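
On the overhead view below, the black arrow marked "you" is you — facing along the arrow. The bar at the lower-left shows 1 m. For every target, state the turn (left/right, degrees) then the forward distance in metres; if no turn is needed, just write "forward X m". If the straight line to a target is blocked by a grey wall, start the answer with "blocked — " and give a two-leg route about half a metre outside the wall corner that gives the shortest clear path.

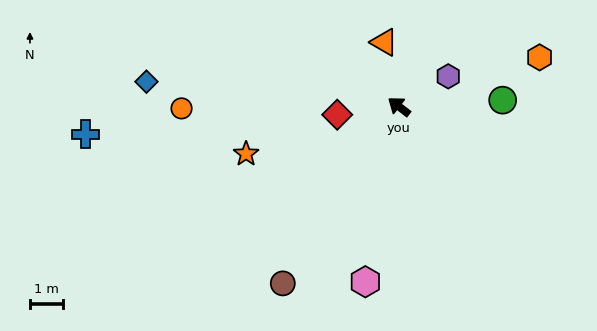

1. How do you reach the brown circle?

turn left 94°, forward 6.5 m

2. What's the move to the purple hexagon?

turn right 111°, forward 1.8 m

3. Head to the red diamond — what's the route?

turn left 45°, forward 1.9 m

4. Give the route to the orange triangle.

turn right 39°, forward 2.0 m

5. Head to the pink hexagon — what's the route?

turn left 117°, forward 5.4 m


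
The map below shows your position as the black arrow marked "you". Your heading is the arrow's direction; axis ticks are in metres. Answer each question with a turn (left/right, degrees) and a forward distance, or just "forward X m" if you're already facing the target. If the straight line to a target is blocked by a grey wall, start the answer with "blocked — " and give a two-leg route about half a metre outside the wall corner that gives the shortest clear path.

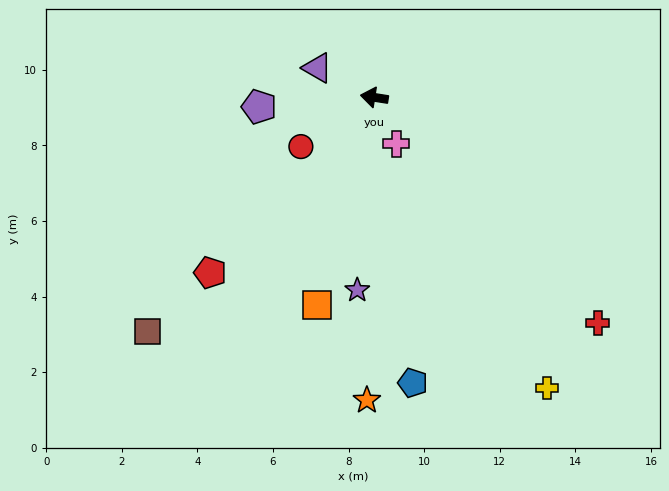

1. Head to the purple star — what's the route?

turn left 94°, forward 5.1 m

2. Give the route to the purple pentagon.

turn left 14°, forward 3.1 m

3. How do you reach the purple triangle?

turn right 18°, forward 1.7 m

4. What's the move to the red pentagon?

turn left 56°, forward 6.4 m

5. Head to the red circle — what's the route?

turn left 43°, forward 2.3 m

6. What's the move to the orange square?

turn left 84°, forward 5.7 m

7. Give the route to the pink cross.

turn left 124°, forward 1.4 m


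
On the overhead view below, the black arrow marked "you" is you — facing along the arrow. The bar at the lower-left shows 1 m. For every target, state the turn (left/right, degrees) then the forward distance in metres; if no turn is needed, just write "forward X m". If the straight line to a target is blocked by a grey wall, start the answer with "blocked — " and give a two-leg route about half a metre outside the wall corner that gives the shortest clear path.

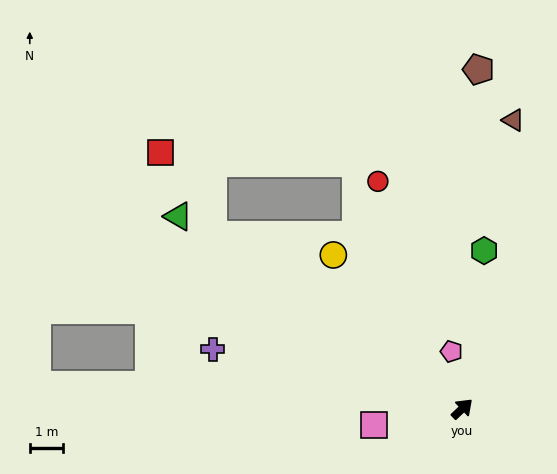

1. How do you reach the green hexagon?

turn left 39°, forward 4.8 m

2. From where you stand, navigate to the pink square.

turn left 147°, forward 2.7 m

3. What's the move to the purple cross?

turn left 123°, forward 7.7 m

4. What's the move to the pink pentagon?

turn left 57°, forward 1.7 m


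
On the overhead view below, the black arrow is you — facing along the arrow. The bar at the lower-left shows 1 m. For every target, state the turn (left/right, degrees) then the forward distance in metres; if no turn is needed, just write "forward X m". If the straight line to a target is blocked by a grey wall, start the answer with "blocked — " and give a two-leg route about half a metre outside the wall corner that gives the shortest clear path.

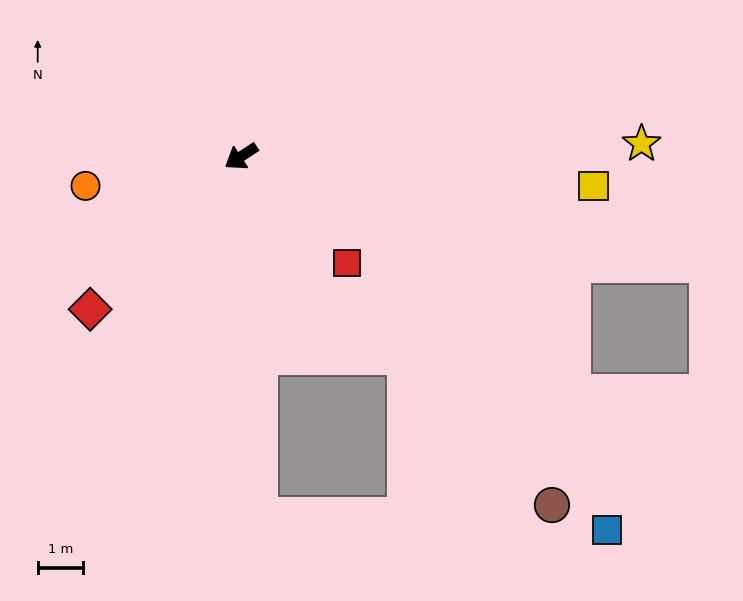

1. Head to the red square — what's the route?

turn left 102°, forward 3.3 m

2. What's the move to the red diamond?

turn left 12°, forward 4.7 m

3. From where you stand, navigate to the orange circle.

turn right 23°, forward 3.5 m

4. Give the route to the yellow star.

turn left 149°, forward 8.8 m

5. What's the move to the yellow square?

turn left 142°, forward 7.8 m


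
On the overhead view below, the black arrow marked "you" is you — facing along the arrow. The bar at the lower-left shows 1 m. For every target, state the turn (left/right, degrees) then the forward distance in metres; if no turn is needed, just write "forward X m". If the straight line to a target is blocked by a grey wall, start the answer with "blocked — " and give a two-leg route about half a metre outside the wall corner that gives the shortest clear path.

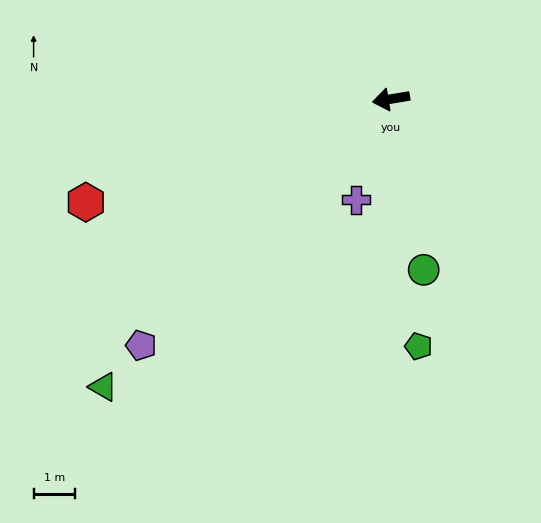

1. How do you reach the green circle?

turn left 92°, forward 4.2 m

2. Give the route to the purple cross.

turn left 61°, forward 2.6 m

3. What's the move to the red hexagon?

turn left 9°, forward 7.8 m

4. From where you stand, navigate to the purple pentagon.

turn left 35°, forward 8.5 m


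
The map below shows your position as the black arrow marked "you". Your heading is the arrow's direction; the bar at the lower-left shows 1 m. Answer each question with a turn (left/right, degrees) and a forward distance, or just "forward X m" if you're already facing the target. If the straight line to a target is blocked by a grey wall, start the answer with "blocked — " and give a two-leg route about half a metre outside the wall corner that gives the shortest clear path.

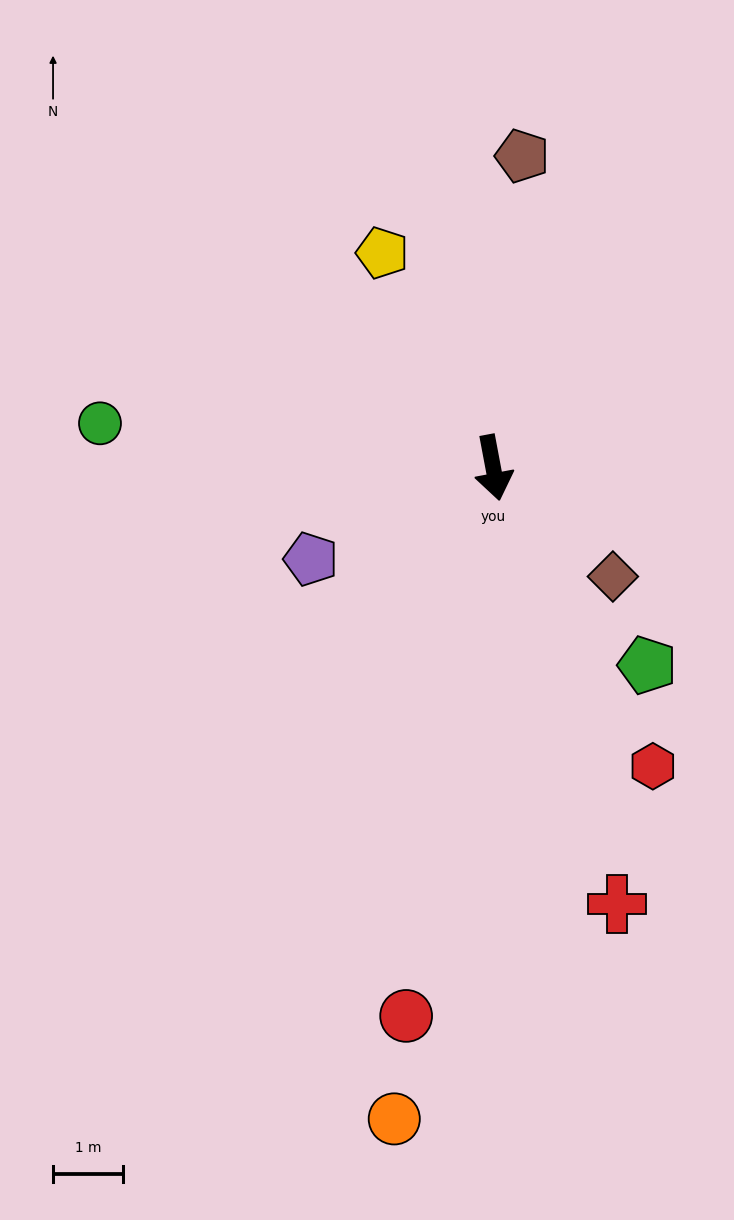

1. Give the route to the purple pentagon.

turn right 74°, forward 2.9 m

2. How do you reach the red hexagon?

turn left 17°, forward 4.8 m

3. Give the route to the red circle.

turn right 20°, forward 7.9 m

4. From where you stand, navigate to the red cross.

turn left 5°, forward 6.5 m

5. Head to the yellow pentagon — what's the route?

turn right 163°, forward 3.4 m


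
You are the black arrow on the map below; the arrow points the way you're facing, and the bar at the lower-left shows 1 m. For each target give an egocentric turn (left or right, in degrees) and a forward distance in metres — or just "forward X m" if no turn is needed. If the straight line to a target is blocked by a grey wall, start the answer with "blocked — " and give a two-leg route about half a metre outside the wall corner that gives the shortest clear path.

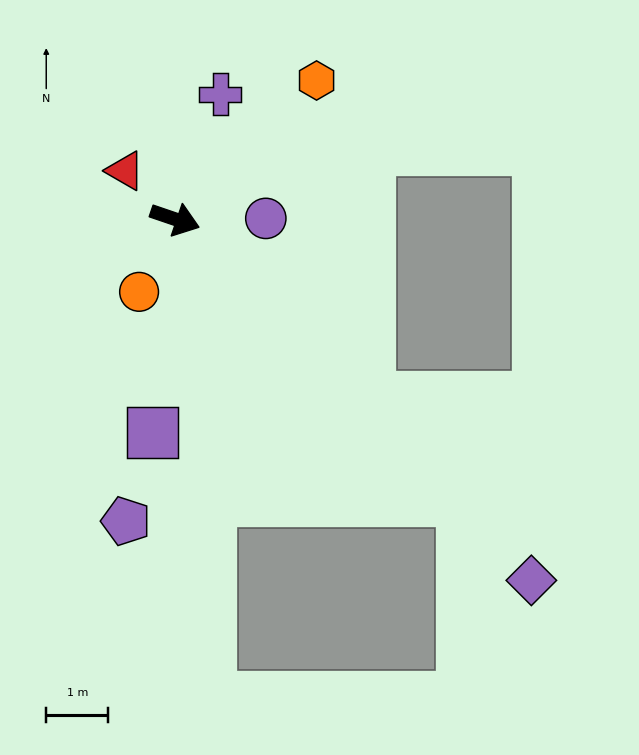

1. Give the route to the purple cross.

turn left 89°, forward 2.1 m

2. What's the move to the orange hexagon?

turn left 63°, forward 3.2 m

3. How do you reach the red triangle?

turn left 155°, forward 1.1 m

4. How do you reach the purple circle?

turn left 19°, forward 1.5 m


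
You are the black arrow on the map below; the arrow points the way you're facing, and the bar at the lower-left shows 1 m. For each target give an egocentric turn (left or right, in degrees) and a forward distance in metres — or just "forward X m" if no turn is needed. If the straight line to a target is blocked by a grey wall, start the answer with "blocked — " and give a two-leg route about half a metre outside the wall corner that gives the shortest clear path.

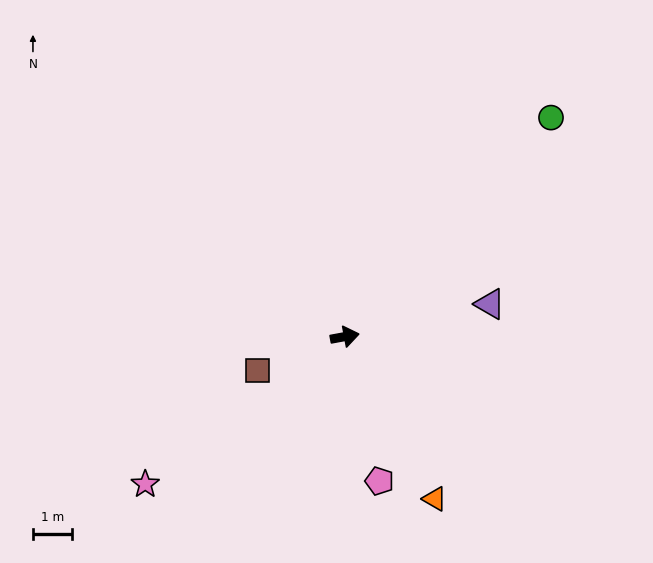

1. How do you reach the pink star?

turn right 154°, forward 6.4 m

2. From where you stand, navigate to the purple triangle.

turn left 2°, forward 3.8 m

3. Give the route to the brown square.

turn right 169°, forward 2.4 m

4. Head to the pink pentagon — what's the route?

turn right 87°, forward 3.8 m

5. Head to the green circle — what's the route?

turn left 36°, forward 7.7 m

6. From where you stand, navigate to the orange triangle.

turn right 72°, forward 4.8 m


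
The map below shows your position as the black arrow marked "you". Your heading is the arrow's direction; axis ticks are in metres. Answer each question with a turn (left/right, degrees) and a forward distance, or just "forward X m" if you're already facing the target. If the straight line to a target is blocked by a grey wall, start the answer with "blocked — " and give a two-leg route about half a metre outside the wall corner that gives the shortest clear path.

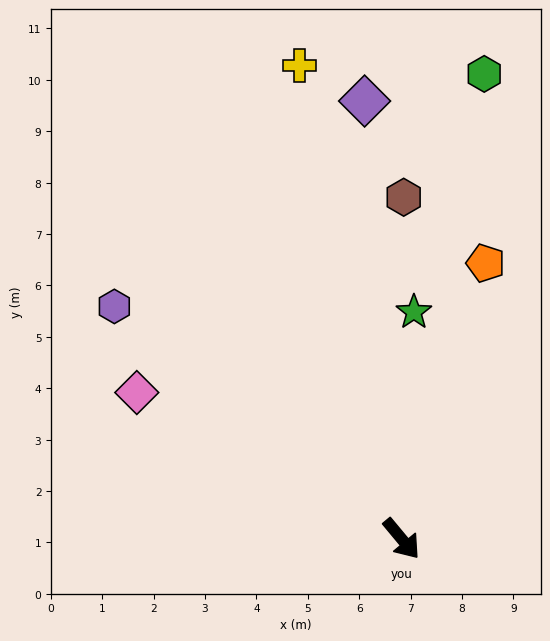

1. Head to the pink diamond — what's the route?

turn right 159°, forward 5.9 m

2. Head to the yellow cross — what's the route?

turn left 152°, forward 9.4 m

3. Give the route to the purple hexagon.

turn right 169°, forward 7.2 m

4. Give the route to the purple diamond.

turn left 145°, forward 8.5 m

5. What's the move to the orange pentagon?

turn left 123°, forward 5.6 m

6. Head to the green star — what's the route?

turn left 137°, forward 4.4 m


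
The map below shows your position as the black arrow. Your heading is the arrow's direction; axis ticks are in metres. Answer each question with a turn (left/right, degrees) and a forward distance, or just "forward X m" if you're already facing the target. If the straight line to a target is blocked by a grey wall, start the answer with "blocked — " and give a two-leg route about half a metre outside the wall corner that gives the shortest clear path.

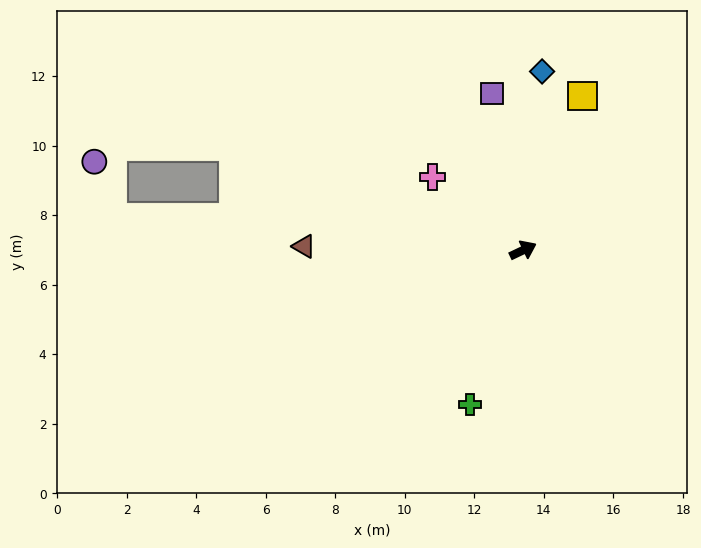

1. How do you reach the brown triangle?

turn left 154°, forward 6.3 m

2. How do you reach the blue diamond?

turn left 58°, forward 5.2 m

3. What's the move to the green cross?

turn right 134°, forward 4.7 m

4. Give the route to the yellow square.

turn left 43°, forward 4.8 m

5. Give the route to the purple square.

turn left 76°, forward 4.6 m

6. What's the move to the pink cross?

turn left 116°, forward 3.3 m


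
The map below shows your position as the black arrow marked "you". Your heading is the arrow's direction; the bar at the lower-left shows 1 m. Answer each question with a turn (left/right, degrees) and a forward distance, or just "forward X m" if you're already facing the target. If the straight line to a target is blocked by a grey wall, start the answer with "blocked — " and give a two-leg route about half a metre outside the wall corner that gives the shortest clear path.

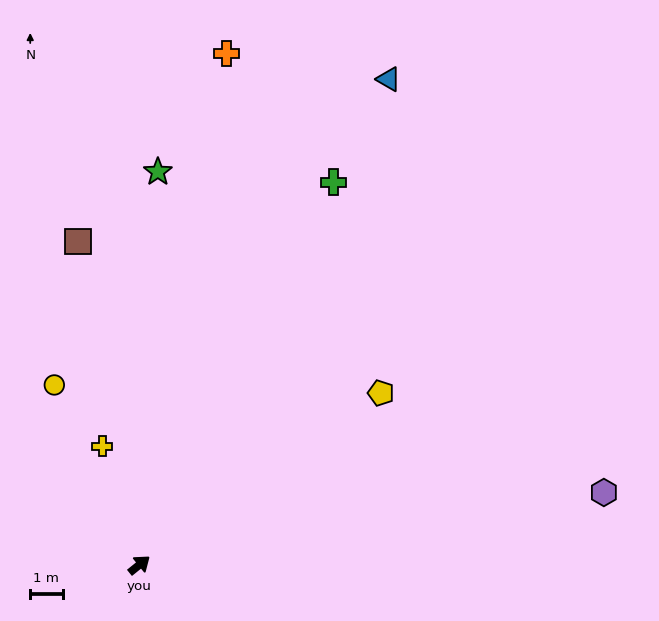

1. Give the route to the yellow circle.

turn left 76°, forward 6.1 m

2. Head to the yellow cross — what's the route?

turn left 68°, forward 3.8 m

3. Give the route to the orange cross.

turn left 41°, forward 16.0 m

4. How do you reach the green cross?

turn left 24°, forward 13.2 m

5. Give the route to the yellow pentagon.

turn right 4°, forward 9.2 m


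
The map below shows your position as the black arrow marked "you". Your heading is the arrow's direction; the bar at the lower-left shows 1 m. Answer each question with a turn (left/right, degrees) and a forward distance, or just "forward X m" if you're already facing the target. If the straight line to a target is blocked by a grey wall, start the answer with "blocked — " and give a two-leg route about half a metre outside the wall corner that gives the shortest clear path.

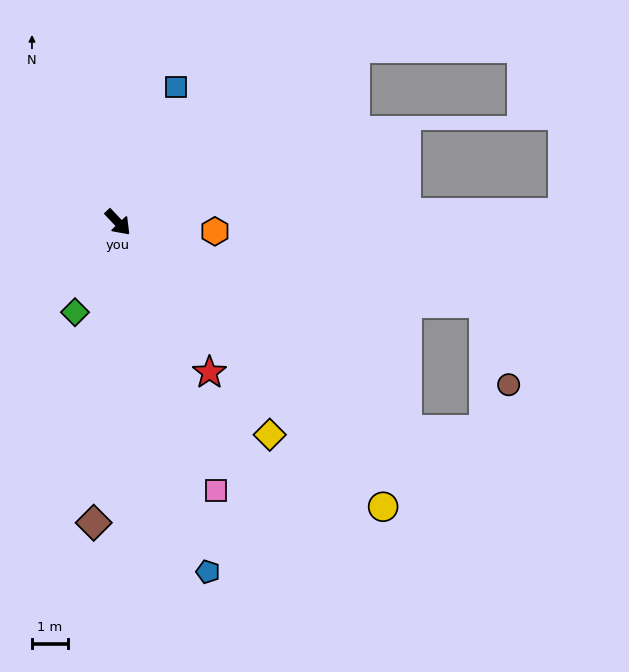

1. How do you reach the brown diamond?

turn right 48°, forward 8.4 m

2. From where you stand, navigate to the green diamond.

turn right 69°, forward 2.8 m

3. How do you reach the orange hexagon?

turn left 41°, forward 2.7 m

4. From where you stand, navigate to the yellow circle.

forward 10.8 m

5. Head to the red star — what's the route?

turn right 12°, forward 4.9 m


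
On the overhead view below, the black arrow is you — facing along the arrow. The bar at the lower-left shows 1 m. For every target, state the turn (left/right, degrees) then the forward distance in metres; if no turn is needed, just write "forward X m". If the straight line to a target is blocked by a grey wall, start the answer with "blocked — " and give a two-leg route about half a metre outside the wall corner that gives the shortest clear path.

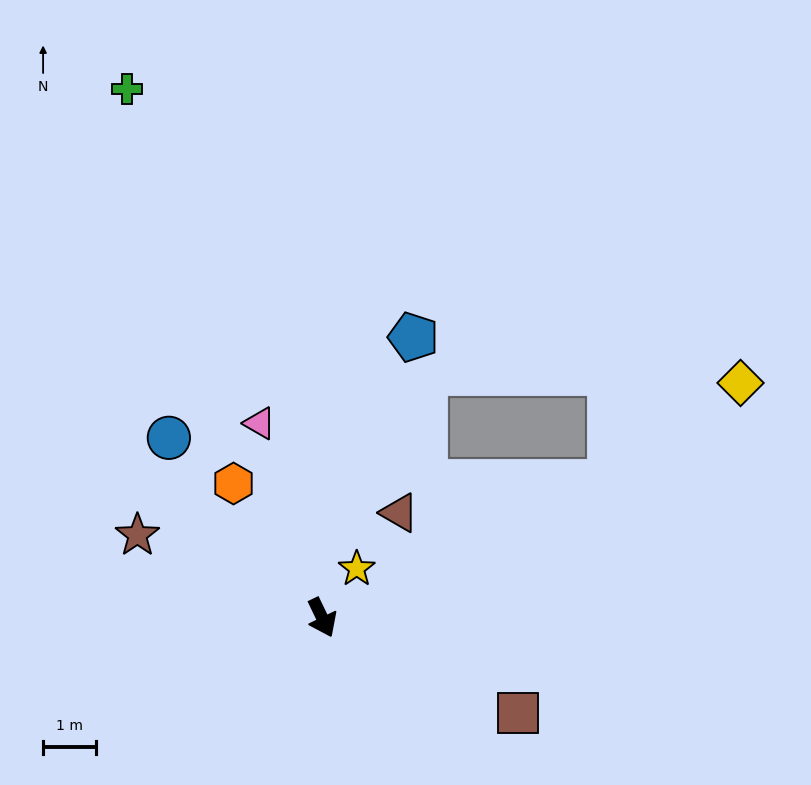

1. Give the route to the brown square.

turn left 38°, forward 4.1 m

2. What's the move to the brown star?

turn right 140°, forward 3.8 m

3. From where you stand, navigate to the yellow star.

turn left 119°, forward 1.1 m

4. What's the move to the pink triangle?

turn left 172°, forward 3.8 m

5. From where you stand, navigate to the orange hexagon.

turn right 172°, forward 3.0 m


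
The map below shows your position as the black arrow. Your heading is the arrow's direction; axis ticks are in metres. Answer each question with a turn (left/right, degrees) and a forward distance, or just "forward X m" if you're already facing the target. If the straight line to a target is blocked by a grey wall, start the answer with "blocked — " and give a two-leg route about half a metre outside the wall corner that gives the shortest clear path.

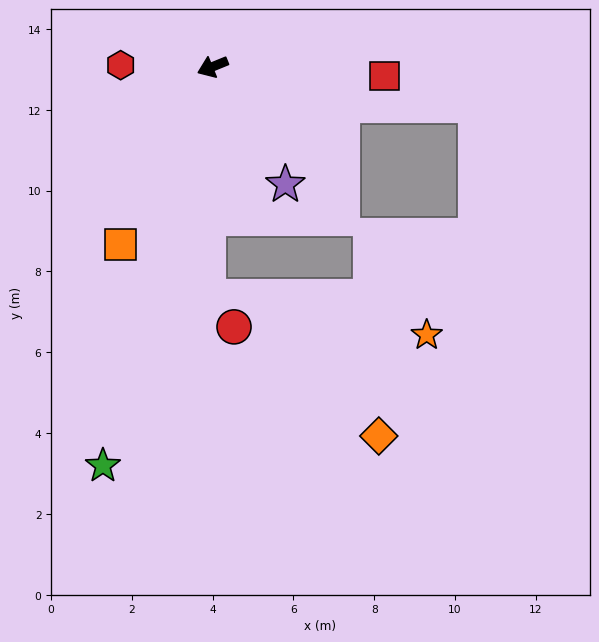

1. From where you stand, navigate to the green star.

turn left 52°, forward 10.2 m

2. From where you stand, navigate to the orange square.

turn left 40°, forward 4.9 m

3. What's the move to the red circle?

blocked — turn left 67°, forward 5.7 m, then turn left 41°, forward 1.0 m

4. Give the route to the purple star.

turn left 100°, forward 3.4 m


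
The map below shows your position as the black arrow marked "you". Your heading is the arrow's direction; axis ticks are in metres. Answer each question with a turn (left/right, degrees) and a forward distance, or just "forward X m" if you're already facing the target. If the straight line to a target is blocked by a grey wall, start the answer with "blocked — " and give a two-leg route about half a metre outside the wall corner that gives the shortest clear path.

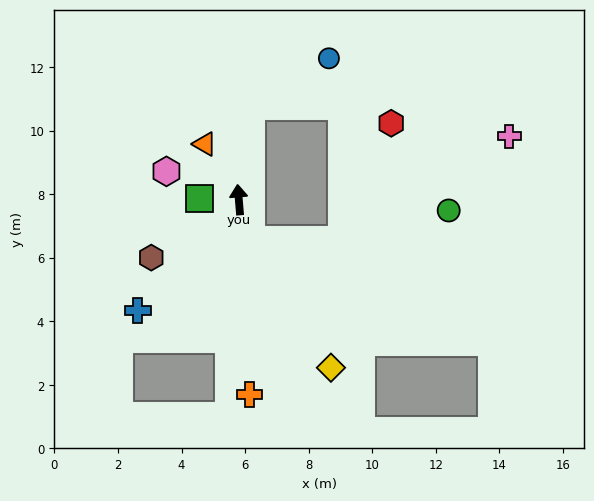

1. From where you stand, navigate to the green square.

turn left 83°, forward 1.2 m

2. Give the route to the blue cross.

turn left 133°, forward 4.7 m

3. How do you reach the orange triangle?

turn left 27°, forward 2.1 m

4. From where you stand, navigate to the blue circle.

blocked — turn right 13°, forward 2.9 m, then turn right 50°, forward 2.9 m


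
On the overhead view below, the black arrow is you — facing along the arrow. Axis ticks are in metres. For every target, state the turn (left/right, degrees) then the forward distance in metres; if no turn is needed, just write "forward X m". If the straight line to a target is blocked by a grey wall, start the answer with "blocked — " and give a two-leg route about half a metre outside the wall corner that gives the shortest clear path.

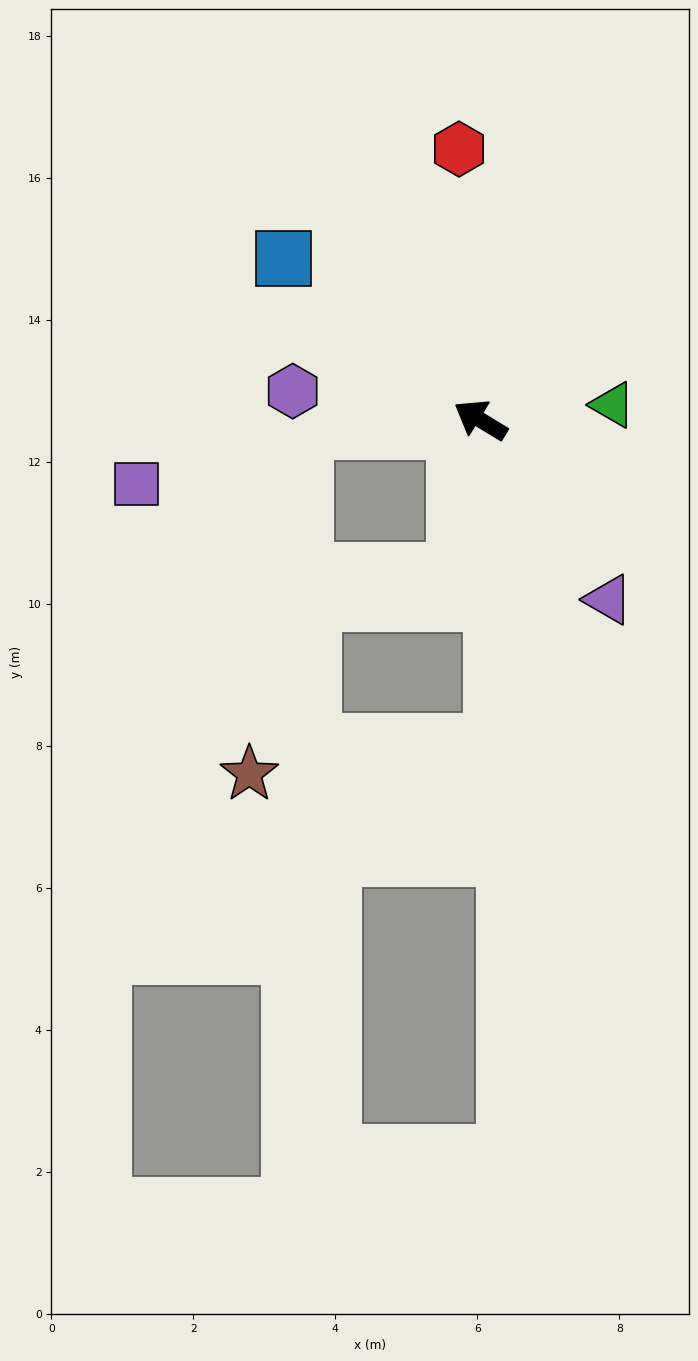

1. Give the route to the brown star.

blocked — turn left 34°, forward 2.5 m, then turn left 78°, forward 4.9 m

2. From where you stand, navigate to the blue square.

turn right 8°, forward 3.6 m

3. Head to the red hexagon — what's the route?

turn right 54°, forward 3.8 m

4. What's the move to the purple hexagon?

turn left 23°, forward 2.7 m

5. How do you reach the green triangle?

turn right 142°, forward 1.9 m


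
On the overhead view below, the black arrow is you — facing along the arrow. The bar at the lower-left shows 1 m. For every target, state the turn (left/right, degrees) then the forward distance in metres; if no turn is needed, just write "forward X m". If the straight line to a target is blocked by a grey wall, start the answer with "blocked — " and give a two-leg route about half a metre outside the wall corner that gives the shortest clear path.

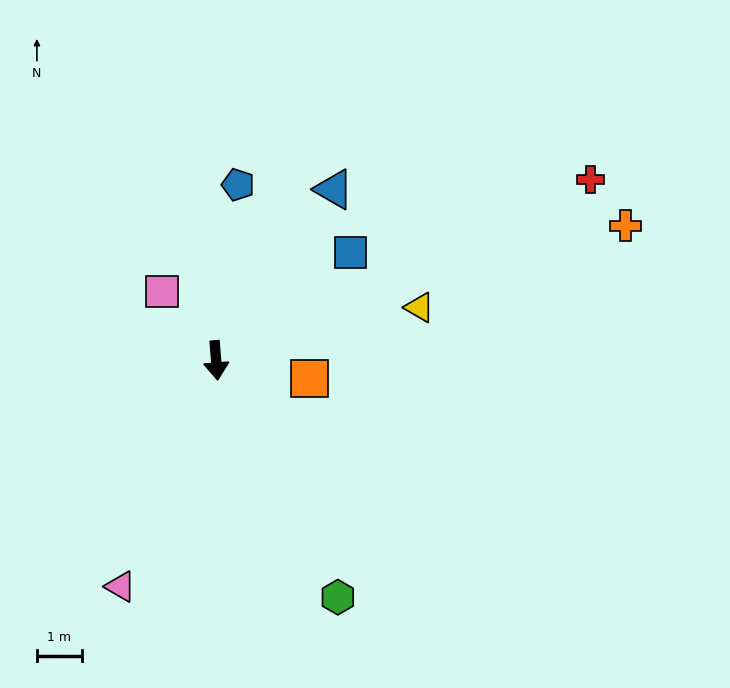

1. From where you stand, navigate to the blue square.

turn left 124°, forward 3.8 m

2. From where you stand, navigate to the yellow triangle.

turn left 100°, forward 4.7 m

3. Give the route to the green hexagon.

turn left 23°, forward 5.9 m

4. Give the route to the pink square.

turn right 146°, forward 2.0 m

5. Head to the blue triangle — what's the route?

turn left 141°, forward 4.6 m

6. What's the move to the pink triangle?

turn right 27°, forward 5.5 m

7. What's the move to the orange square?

turn left 75°, forward 2.1 m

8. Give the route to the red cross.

turn left 111°, forward 9.3 m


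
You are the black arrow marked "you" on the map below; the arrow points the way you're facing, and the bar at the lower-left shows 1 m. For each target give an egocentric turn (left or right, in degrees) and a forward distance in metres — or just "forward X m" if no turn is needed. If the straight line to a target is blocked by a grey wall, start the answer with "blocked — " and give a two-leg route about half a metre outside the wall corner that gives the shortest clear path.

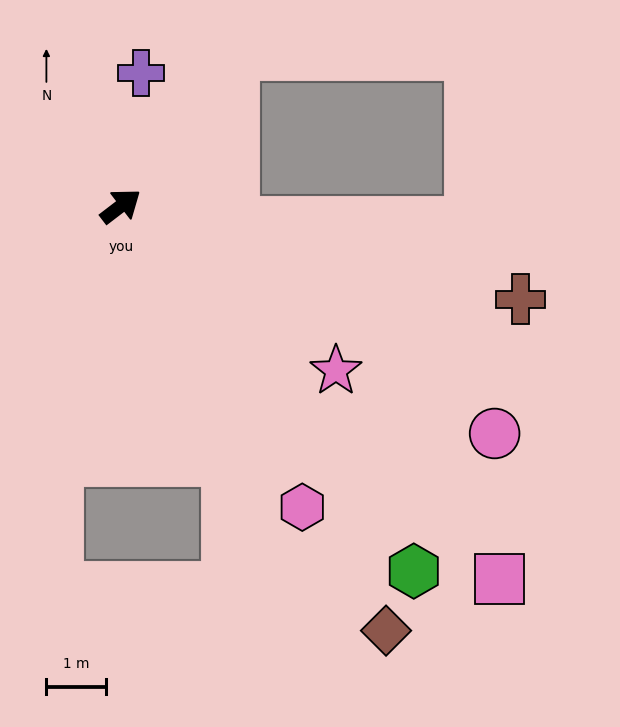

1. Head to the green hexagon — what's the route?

turn right 89°, forward 7.9 m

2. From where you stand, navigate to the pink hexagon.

turn right 96°, forward 5.9 m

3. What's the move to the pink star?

turn right 75°, forward 4.6 m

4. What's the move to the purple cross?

turn left 44°, forward 2.3 m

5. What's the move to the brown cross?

turn right 51°, forward 6.9 m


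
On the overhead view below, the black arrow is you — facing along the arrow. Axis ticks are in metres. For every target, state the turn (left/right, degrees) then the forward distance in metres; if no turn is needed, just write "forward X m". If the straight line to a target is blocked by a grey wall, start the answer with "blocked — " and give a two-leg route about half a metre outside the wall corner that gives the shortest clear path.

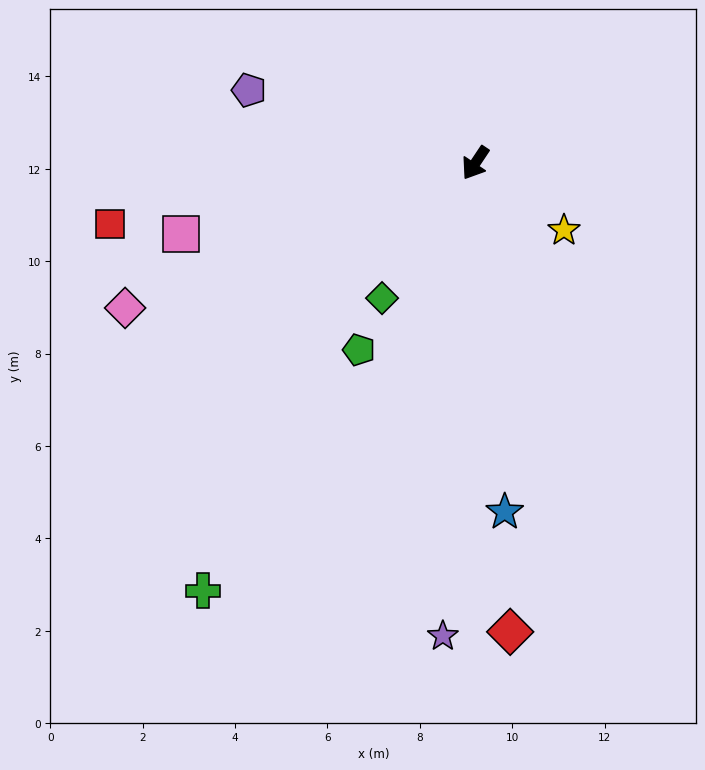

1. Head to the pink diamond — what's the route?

turn right 34°, forward 8.2 m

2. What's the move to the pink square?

turn right 43°, forward 6.6 m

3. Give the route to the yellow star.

turn left 87°, forward 2.4 m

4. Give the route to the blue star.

turn left 39°, forward 7.6 m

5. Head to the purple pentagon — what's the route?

turn right 74°, forward 5.1 m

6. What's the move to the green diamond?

forward 3.6 m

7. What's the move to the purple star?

turn left 30°, forward 10.3 m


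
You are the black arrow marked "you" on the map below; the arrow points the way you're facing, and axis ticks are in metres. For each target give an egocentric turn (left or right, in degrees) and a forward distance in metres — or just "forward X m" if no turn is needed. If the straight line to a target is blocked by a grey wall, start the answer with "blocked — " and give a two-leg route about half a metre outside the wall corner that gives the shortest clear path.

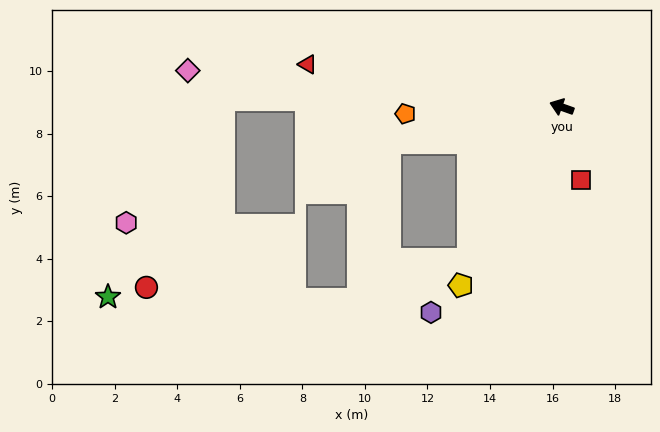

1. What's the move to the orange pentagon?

turn left 22°, forward 5.0 m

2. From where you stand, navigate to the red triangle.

turn left 10°, forward 8.2 m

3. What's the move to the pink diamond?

turn left 14°, forward 12.0 m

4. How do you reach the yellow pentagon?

turn left 80°, forward 6.5 m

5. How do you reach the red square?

turn left 125°, forward 2.4 m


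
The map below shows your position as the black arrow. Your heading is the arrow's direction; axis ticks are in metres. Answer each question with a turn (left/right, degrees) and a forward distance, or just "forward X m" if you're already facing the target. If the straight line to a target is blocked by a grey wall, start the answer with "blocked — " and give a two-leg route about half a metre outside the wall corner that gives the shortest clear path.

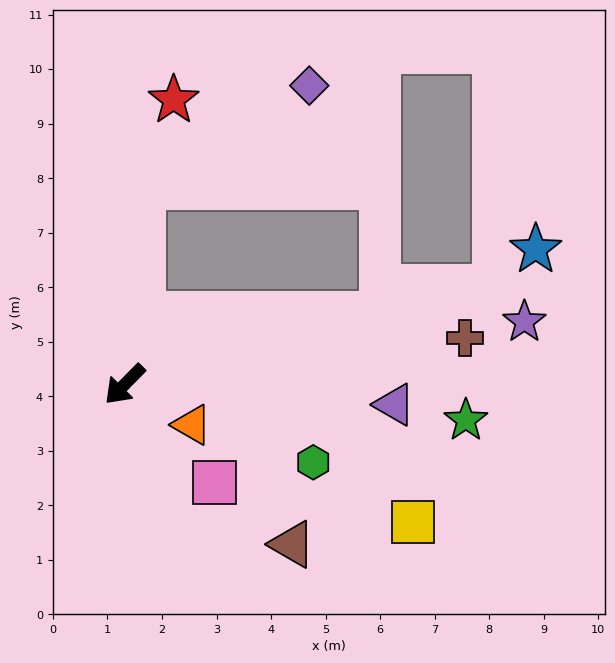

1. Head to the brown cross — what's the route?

turn left 142°, forward 6.3 m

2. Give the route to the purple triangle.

turn left 130°, forward 5.0 m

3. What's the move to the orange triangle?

turn left 104°, forward 1.4 m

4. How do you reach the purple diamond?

blocked — turn right 140°, forward 3.6 m, then turn right 54°, forward 3.6 m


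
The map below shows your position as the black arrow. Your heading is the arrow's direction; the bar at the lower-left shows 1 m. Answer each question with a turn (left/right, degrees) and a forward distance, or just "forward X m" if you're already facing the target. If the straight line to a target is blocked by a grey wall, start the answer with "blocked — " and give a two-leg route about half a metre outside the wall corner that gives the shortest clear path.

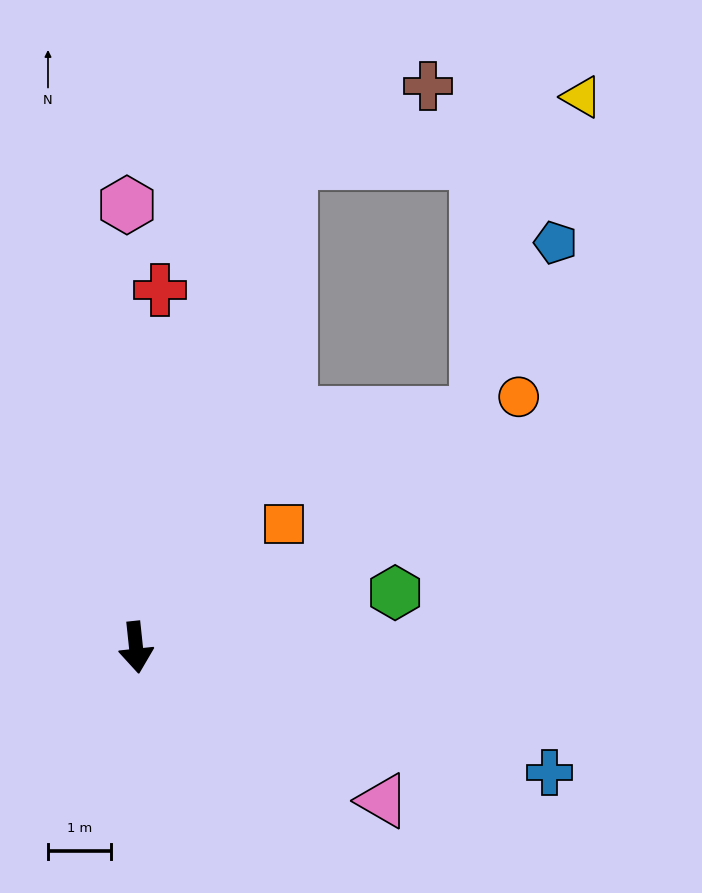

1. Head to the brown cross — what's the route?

blocked — turn left 156°, forward 8.1 m, then turn right 43°, forward 2.5 m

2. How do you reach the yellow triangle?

blocked — turn left 156°, forward 8.1 m, then turn right 59°, forward 4.8 m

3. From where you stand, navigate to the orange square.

turn left 124°, forward 3.1 m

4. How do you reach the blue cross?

turn left 67°, forward 6.9 m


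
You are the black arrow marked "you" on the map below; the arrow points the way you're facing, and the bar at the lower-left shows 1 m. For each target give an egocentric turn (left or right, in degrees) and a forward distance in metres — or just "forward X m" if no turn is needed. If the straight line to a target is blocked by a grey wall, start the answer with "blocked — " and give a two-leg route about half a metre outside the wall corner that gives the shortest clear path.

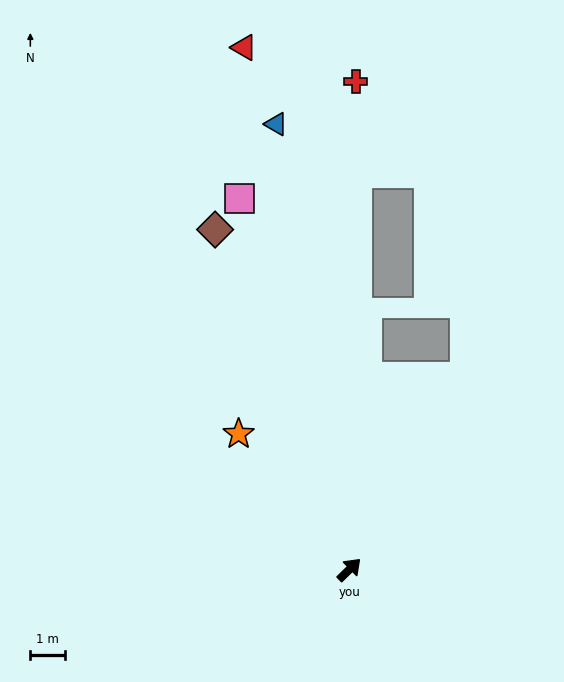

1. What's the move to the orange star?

turn left 85°, forward 5.0 m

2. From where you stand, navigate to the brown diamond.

turn left 67°, forward 10.5 m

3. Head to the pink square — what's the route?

turn left 62°, forward 11.1 m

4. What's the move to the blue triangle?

turn left 55°, forward 13.0 m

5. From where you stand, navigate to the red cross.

turn left 45°, forward 14.0 m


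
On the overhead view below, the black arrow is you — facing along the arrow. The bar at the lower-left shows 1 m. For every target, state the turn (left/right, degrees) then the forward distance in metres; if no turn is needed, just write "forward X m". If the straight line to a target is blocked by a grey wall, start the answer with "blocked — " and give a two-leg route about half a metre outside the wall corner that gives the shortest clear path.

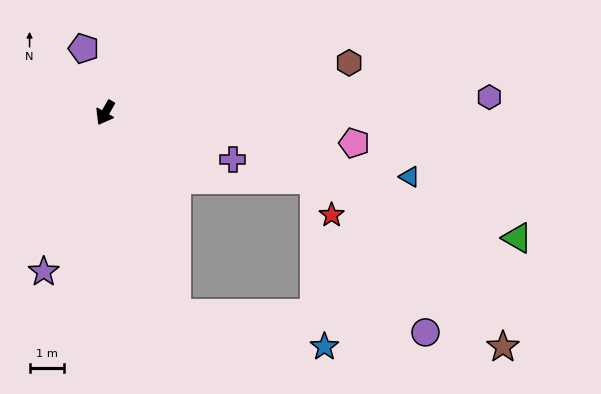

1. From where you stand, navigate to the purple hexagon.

turn left 122°, forward 11.3 m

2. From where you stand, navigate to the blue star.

blocked — turn left 49°, forward 6.2 m, then turn left 58°, forward 4.4 m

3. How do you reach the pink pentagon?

turn left 113°, forward 7.3 m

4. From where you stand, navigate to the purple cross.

turn left 99°, forward 4.0 m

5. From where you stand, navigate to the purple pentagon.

turn right 132°, forward 2.0 m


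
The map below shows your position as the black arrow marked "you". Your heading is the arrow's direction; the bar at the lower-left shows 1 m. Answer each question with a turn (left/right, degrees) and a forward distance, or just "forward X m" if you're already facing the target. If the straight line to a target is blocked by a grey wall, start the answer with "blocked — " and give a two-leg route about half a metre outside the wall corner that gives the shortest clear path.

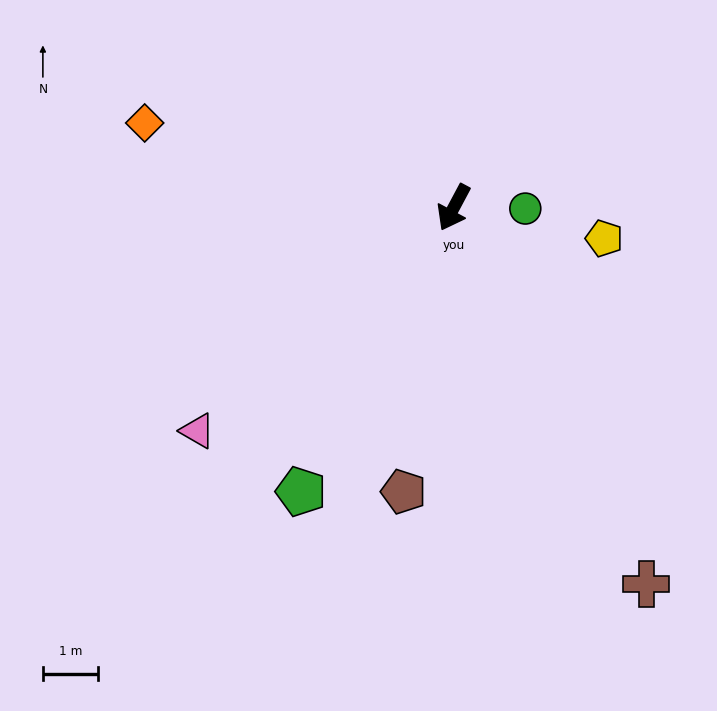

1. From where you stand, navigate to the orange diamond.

turn right 77°, forward 5.8 m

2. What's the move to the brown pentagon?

turn left 18°, forward 5.2 m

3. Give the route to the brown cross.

turn left 55°, forward 7.7 m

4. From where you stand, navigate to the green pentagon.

forward 5.8 m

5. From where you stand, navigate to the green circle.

turn left 117°, forward 1.3 m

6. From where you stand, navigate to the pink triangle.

turn right 21°, forward 6.1 m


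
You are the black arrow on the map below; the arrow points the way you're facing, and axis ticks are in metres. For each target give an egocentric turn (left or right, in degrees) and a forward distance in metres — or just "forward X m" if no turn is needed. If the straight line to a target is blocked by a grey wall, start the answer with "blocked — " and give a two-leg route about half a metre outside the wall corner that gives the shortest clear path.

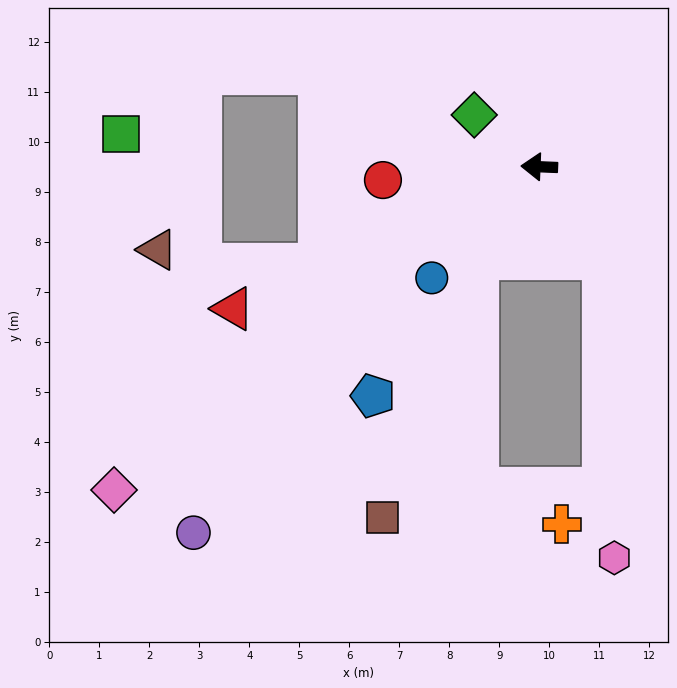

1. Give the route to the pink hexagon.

blocked — turn left 127°, forward 2.2 m, then turn right 33°, forward 6.0 m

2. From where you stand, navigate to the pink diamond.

turn left 40°, forward 10.7 m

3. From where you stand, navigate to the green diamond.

turn right 36°, forward 1.7 m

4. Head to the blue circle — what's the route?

turn left 48°, forward 3.1 m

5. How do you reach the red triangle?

turn left 27°, forward 6.7 m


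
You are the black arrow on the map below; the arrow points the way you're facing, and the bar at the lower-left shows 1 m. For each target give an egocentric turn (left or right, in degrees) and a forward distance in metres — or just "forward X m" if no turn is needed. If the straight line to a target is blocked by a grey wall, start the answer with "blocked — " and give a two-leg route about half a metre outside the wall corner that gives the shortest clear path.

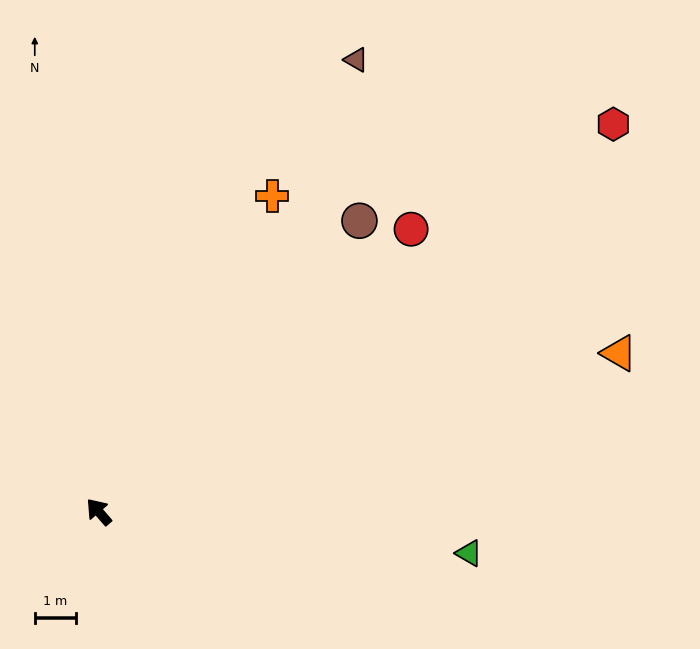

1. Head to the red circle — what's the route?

turn right 89°, forward 10.2 m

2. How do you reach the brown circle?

turn right 83°, forward 9.5 m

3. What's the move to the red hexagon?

turn right 94°, forward 15.7 m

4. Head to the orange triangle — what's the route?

turn right 114°, forward 13.2 m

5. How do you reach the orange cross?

turn right 70°, forward 8.8 m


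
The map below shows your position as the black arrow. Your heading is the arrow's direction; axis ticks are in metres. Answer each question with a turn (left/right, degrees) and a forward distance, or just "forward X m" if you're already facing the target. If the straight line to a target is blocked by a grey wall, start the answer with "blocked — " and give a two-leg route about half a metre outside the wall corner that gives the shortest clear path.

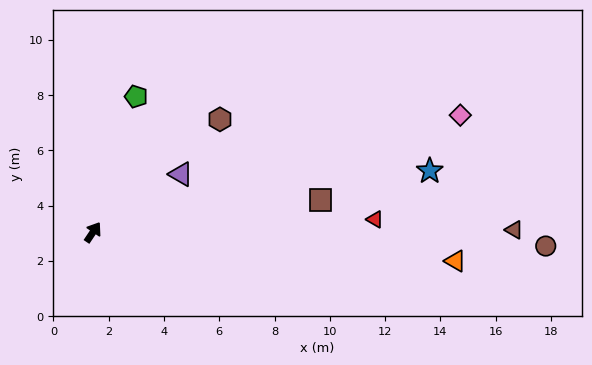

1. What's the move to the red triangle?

turn right 54°, forward 10.2 m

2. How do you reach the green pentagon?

turn left 16°, forward 5.2 m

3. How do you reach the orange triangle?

turn right 61°, forward 13.2 m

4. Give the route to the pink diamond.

turn right 38°, forward 13.9 m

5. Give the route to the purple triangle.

turn right 23°, forward 3.8 m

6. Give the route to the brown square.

turn right 48°, forward 8.3 m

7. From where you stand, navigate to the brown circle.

turn right 58°, forward 16.4 m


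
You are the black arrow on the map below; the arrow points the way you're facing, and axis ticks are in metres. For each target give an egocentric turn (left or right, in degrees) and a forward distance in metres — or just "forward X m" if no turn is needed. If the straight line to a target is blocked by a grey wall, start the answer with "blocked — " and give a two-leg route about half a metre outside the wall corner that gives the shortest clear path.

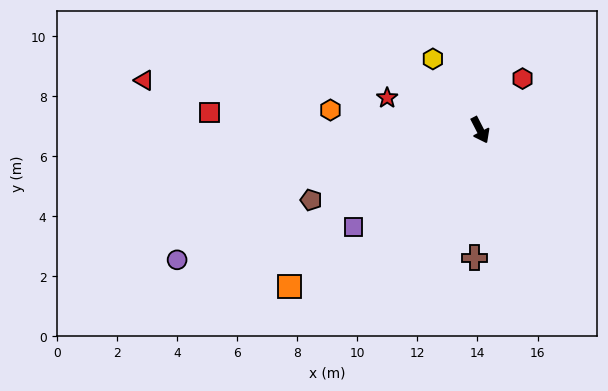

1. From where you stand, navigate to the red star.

turn right 136°, forward 3.3 m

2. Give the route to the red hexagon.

turn left 113°, forward 2.2 m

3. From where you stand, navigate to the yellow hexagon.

turn right 174°, forward 2.8 m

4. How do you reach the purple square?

turn right 80°, forward 5.3 m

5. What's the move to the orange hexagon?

turn right 125°, forward 5.0 m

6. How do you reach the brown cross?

turn right 30°, forward 4.3 m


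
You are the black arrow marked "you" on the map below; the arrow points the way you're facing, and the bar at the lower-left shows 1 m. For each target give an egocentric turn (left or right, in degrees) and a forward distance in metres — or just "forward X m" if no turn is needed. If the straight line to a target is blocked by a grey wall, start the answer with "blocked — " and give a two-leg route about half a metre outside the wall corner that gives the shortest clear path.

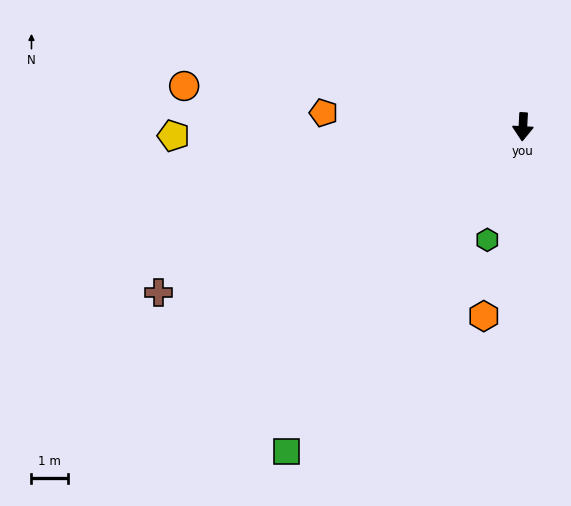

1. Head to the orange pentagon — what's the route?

turn right 91°, forward 5.5 m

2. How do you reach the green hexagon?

turn right 14°, forward 3.2 m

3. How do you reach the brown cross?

turn right 63°, forward 10.9 m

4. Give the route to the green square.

turn right 33°, forward 11.0 m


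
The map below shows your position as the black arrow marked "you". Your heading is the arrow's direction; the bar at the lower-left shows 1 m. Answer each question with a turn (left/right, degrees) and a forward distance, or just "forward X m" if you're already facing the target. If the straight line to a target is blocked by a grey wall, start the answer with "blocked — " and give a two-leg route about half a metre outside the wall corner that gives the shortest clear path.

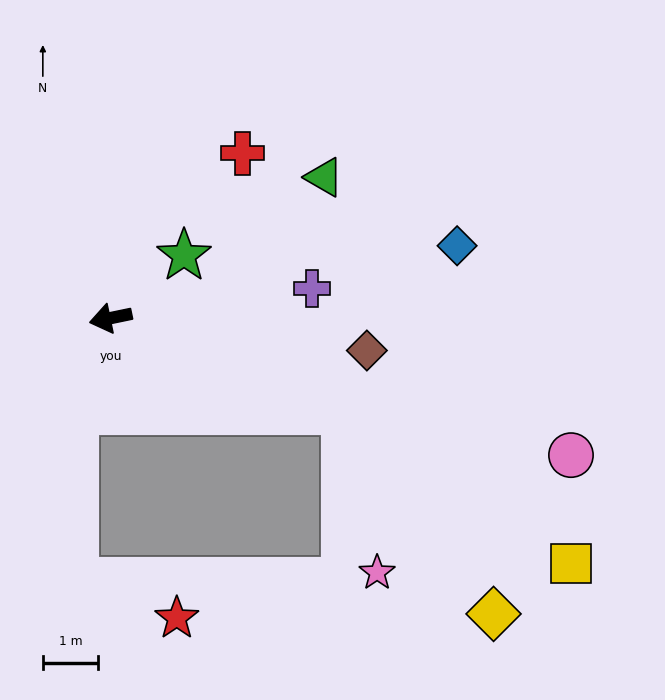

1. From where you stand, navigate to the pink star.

blocked — turn left 147°, forward 4.6 m, then turn right 57°, forward 3.0 m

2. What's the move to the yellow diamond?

blocked — turn left 147°, forward 4.6 m, then turn right 32°, forward 4.6 m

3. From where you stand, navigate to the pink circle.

turn left 152°, forward 8.7 m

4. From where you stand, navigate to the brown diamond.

turn left 161°, forward 4.7 m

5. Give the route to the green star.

turn right 151°, forward 1.8 m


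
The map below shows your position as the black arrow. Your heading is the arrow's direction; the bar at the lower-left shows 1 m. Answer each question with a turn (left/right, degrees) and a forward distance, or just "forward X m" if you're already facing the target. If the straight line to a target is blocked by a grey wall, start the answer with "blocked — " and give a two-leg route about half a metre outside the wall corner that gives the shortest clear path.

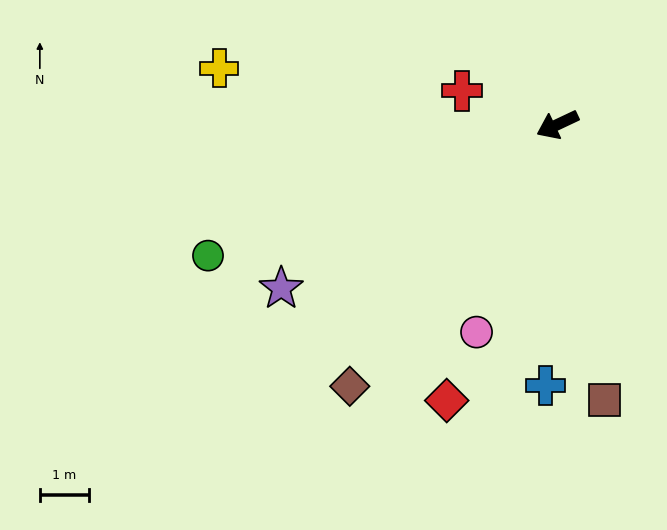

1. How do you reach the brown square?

turn left 74°, forward 5.6 m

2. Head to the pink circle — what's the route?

turn left 43°, forward 4.5 m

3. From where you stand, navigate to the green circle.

turn right 5°, forward 7.5 m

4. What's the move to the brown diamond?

turn left 26°, forward 6.7 m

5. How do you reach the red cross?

turn right 45°, forward 2.0 m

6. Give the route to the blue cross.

turn left 62°, forward 5.3 m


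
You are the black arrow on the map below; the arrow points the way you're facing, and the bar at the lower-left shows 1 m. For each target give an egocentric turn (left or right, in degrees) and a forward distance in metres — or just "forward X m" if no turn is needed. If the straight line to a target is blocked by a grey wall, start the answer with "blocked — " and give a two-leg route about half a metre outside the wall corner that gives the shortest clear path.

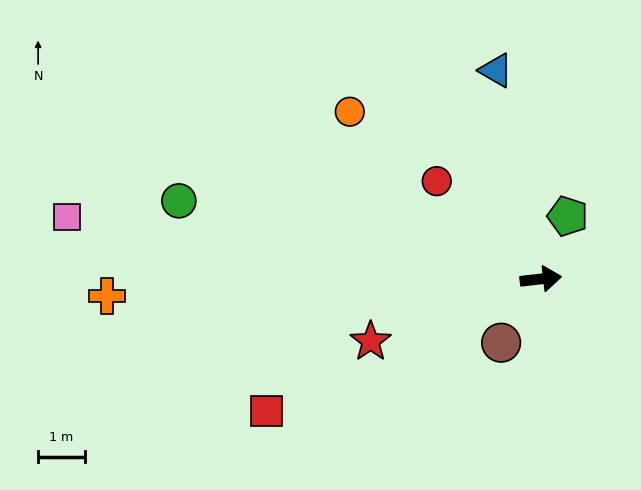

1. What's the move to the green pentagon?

turn left 60°, forward 1.5 m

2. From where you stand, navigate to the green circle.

turn left 161°, forward 7.9 m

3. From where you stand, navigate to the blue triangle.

turn left 96°, forward 4.6 m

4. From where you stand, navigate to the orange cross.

turn left 176°, forward 9.3 m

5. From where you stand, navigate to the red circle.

turn left 130°, forward 3.1 m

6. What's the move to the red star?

turn right 166°, forward 3.9 m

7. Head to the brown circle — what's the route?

turn right 128°, forward 1.6 m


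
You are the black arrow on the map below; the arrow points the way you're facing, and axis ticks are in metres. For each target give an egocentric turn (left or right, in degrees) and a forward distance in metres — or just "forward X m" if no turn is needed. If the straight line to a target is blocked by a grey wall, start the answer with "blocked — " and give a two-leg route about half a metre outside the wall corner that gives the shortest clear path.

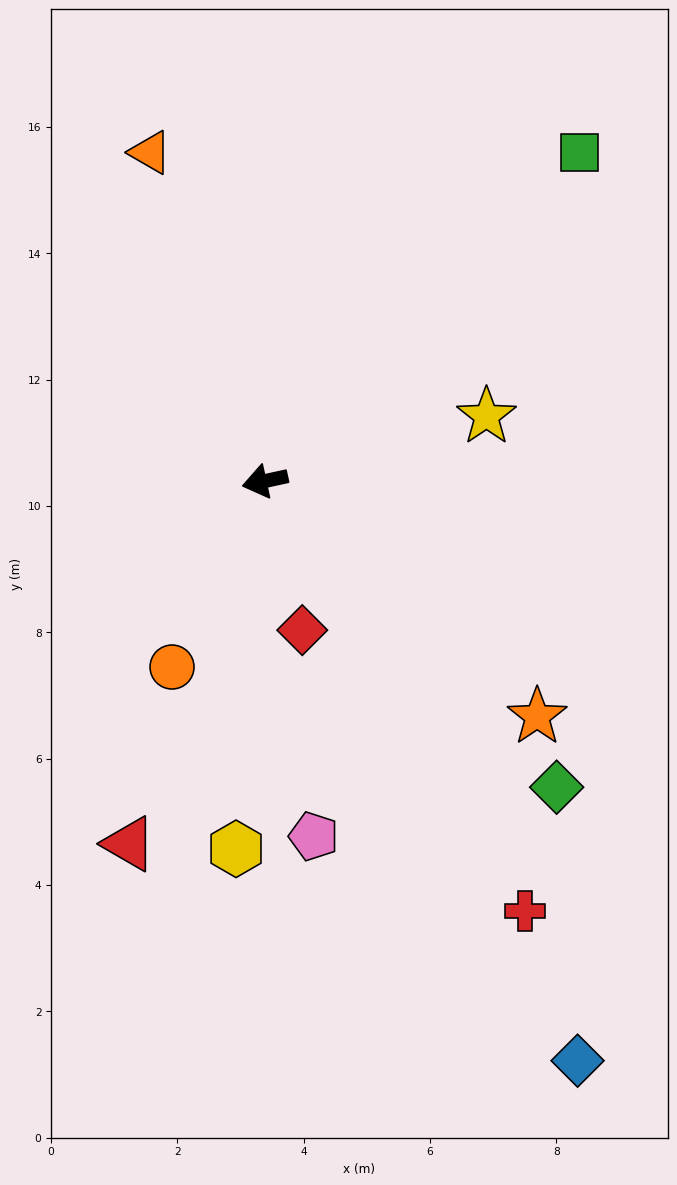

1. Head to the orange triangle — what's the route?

turn right 83°, forward 5.5 m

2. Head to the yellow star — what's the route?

turn right 176°, forward 3.7 m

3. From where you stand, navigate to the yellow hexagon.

turn left 73°, forward 5.8 m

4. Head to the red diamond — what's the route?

turn left 92°, forward 2.4 m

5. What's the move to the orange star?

turn left 127°, forward 5.7 m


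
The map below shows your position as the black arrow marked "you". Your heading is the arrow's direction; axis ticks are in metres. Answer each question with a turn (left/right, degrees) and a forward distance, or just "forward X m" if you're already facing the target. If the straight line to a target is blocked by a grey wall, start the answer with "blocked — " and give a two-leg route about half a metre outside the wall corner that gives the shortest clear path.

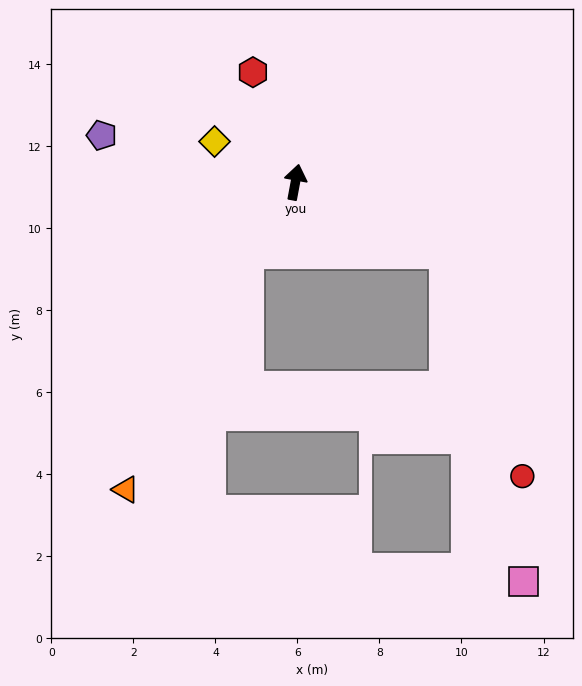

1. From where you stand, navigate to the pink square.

blocked — turn right 104°, forward 4.1 m, then turn right 52°, forward 8.3 m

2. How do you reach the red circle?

blocked — turn right 104°, forward 4.1 m, then turn right 47°, forward 5.8 m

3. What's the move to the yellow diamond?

turn left 74°, forward 2.2 m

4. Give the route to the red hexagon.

turn left 32°, forward 2.9 m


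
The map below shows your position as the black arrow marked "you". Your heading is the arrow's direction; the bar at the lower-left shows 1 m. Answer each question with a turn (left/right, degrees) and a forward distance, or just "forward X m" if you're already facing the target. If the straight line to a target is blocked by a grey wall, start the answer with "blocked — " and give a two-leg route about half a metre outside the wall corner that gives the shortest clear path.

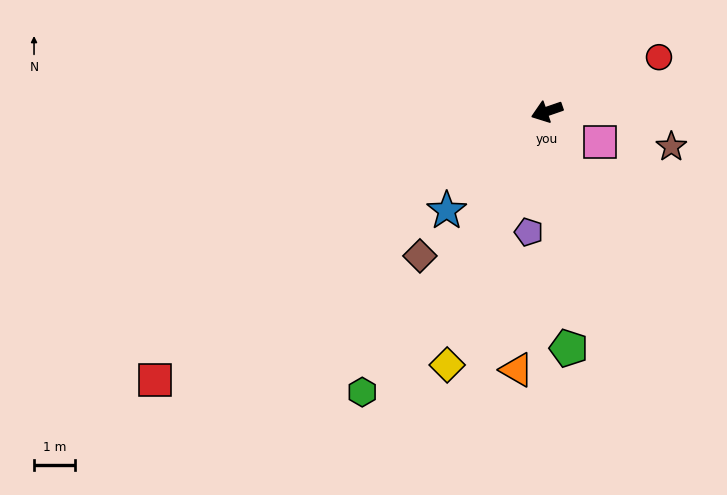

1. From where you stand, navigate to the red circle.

turn right 173°, forward 3.1 m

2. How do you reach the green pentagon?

turn left 76°, forward 5.9 m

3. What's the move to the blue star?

turn left 26°, forward 3.5 m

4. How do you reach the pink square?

turn left 131°, forward 1.5 m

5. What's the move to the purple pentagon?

turn left 62°, forward 3.0 m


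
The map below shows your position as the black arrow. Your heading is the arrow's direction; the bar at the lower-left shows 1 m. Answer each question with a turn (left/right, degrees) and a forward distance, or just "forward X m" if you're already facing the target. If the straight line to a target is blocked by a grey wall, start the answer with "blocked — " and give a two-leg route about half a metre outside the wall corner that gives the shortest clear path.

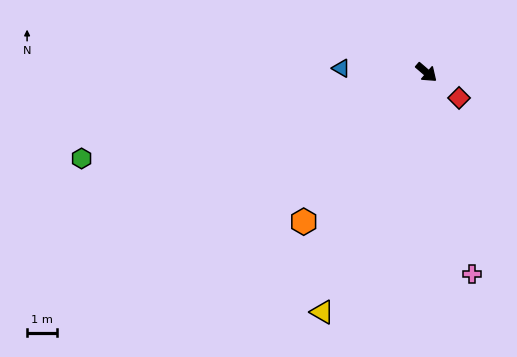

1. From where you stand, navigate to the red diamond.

turn left 3°, forward 1.4 m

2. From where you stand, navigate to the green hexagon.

turn right 125°, forward 11.9 m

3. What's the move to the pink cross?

turn right 37°, forward 6.9 m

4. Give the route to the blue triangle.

turn right 142°, forward 2.8 m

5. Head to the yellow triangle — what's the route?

turn right 73°, forward 8.7 m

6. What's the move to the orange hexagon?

turn right 89°, forward 6.5 m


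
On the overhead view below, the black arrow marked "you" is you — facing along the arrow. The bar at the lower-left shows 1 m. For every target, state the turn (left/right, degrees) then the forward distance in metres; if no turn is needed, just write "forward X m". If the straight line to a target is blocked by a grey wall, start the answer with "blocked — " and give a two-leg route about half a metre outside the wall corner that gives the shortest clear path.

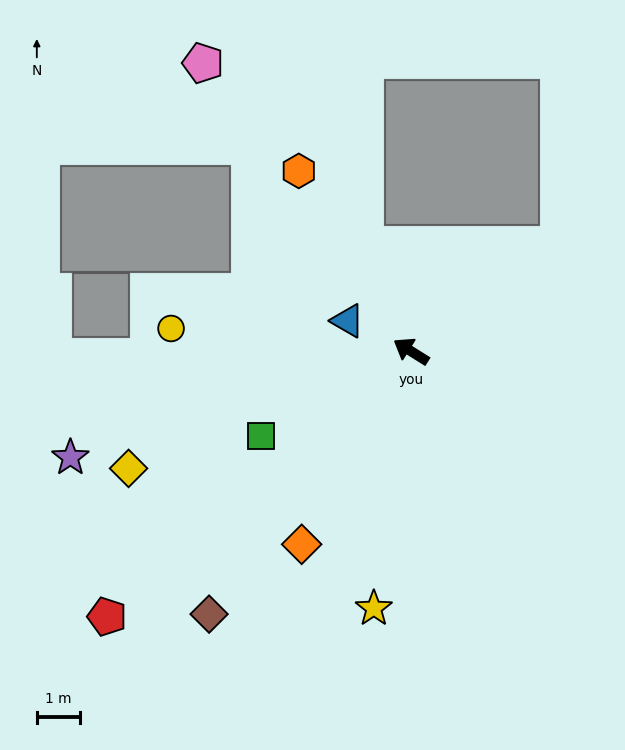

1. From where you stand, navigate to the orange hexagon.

turn right 26°, forward 4.9 m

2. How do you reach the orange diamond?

turn left 92°, forward 5.2 m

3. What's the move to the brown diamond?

turn left 84°, forward 7.7 m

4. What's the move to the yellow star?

turn left 114°, forward 6.0 m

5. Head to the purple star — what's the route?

turn left 49°, forward 8.3 m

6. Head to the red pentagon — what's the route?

turn left 73°, forward 9.4 m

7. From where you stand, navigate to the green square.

turn left 61°, forward 4.0 m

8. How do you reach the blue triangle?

turn left 6°, forward 1.6 m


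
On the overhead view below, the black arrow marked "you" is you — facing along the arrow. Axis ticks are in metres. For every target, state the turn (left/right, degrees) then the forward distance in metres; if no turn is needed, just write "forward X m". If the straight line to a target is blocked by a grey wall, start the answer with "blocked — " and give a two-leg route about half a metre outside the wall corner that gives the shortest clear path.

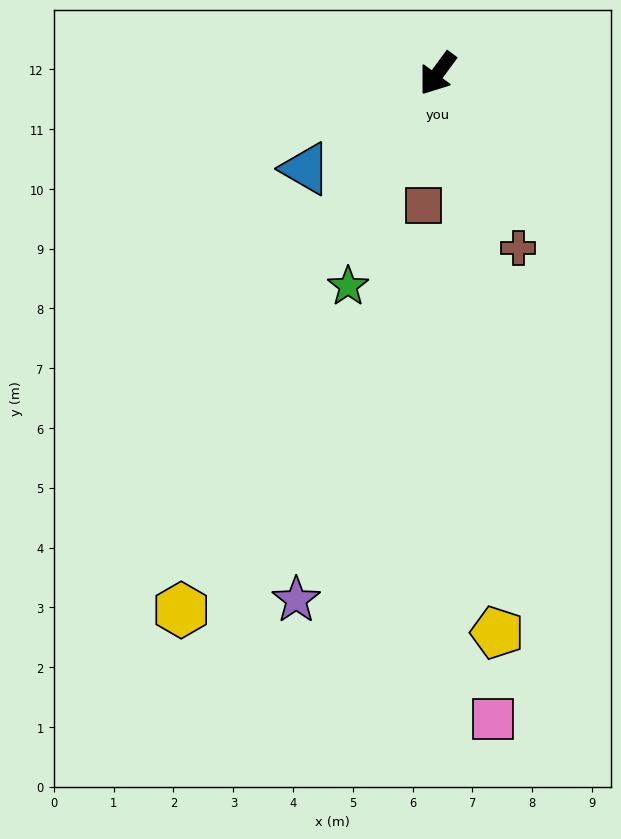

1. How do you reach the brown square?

turn left 30°, forward 2.2 m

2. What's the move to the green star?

turn left 14°, forward 3.9 m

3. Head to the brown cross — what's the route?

turn left 61°, forward 3.2 m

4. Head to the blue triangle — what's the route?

turn right 18°, forward 2.7 m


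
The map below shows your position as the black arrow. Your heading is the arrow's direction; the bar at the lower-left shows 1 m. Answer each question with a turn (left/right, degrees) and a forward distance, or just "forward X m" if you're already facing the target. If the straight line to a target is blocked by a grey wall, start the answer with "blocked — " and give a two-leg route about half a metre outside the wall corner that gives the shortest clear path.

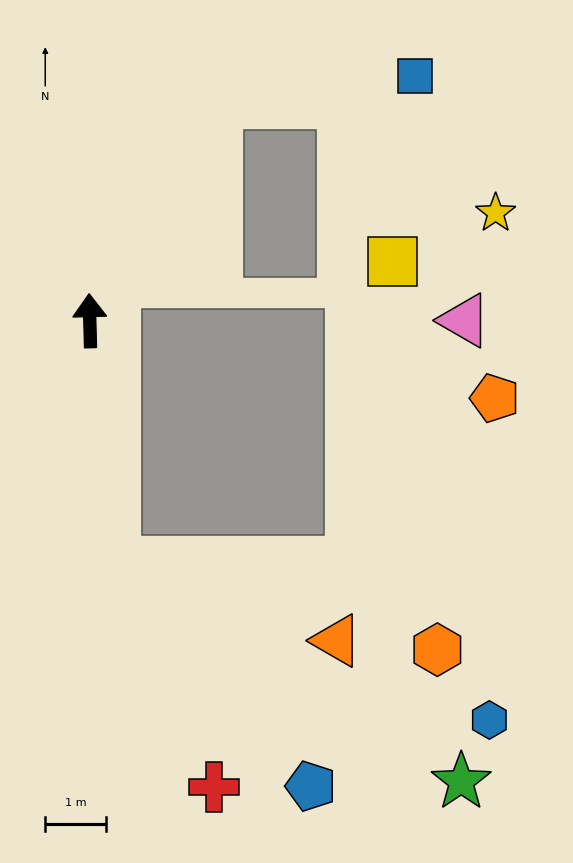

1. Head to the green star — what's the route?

blocked — turn right 176°, forward 4.0 m, then turn left 52°, forward 6.8 m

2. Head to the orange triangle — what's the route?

blocked — turn right 176°, forward 4.0 m, then turn left 65°, forward 3.9 m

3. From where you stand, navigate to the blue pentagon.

blocked — turn right 176°, forward 4.0 m, then turn left 36°, forward 4.9 m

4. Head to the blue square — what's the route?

blocked — turn right 32°, forward 4.2 m, then turn right 52°, forward 3.3 m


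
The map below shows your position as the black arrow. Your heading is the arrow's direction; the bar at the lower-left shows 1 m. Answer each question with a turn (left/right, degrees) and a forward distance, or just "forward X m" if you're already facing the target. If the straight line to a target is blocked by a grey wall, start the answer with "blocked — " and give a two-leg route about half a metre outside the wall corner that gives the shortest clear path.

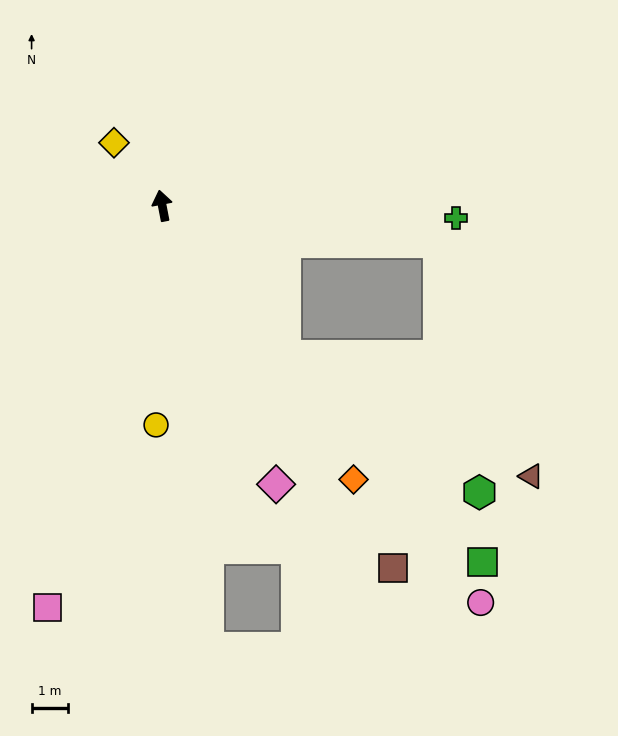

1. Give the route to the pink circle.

turn right 152°, forward 13.9 m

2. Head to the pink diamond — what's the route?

turn right 169°, forward 8.2 m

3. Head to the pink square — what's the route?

turn left 153°, forward 11.4 m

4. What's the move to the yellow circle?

turn left 167°, forward 6.0 m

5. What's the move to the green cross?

turn right 103°, forward 8.0 m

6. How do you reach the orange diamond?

turn right 156°, forward 9.1 m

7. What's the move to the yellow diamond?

turn left 27°, forward 2.2 m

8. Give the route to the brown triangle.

blocked — turn right 152°, forward 5.3 m, then turn left 25°, forward 7.5 m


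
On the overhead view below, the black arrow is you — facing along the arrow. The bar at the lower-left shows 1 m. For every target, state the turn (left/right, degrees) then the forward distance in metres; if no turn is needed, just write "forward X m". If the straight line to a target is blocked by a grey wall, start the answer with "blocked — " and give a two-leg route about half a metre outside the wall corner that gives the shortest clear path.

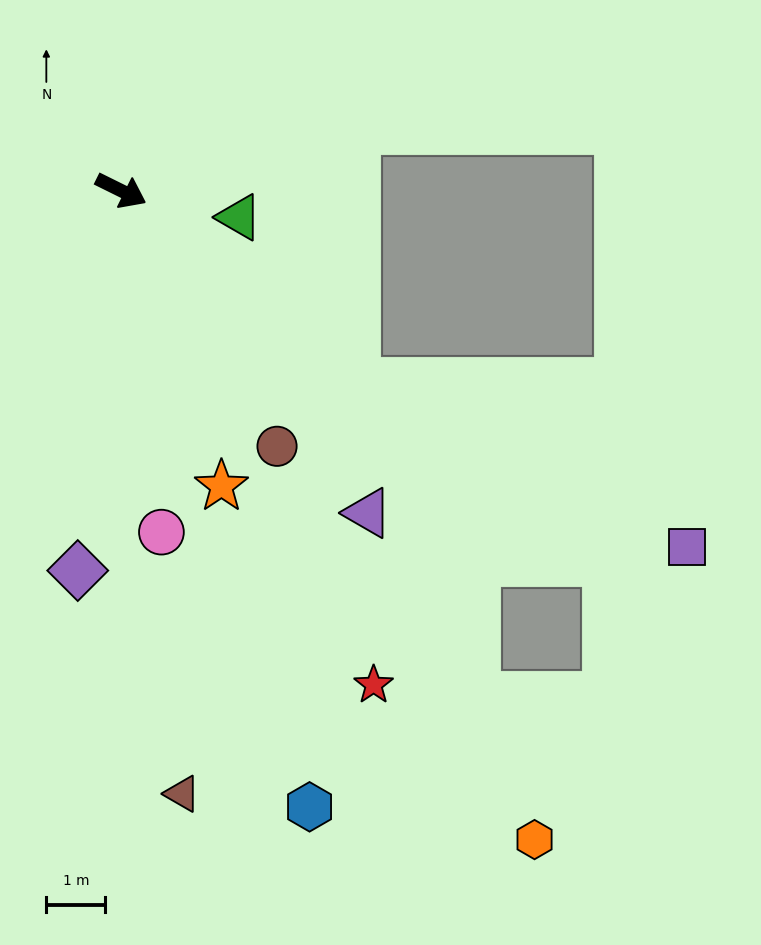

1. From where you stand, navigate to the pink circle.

turn right 57°, forward 5.8 m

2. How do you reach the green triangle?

turn left 14°, forward 2.1 m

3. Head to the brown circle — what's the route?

turn right 32°, forward 5.1 m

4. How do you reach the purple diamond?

turn right 70°, forward 6.5 m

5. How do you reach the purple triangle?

turn right 26°, forward 6.9 m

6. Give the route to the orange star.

turn right 45°, forward 5.3 m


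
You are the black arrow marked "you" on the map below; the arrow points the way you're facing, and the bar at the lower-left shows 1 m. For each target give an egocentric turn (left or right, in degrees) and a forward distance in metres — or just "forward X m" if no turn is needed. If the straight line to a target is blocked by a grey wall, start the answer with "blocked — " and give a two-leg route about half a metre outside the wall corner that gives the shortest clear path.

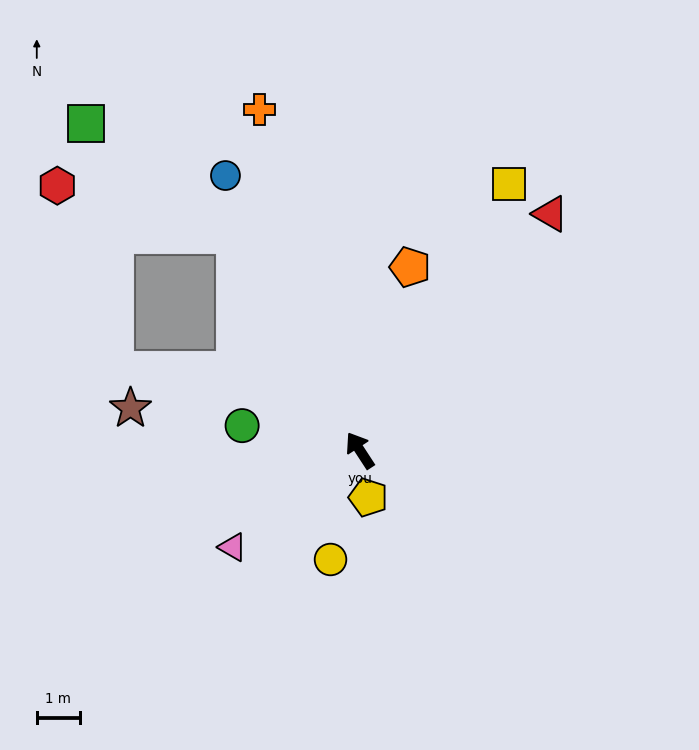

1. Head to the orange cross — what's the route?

turn right 17°, forward 8.2 m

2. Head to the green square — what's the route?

blocked — turn right 3°, forward 5.8 m, then turn left 23°, forward 4.3 m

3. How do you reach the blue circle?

turn right 7°, forward 7.1 m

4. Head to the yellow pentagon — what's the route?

turn left 157°, forward 1.1 m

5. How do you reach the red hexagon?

blocked — turn right 3°, forward 5.8 m, then turn left 44°, forward 4.3 m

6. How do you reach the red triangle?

turn right 72°, forward 7.0 m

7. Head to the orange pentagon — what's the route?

turn right 48°, forward 4.4 m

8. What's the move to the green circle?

turn left 45°, forward 2.8 m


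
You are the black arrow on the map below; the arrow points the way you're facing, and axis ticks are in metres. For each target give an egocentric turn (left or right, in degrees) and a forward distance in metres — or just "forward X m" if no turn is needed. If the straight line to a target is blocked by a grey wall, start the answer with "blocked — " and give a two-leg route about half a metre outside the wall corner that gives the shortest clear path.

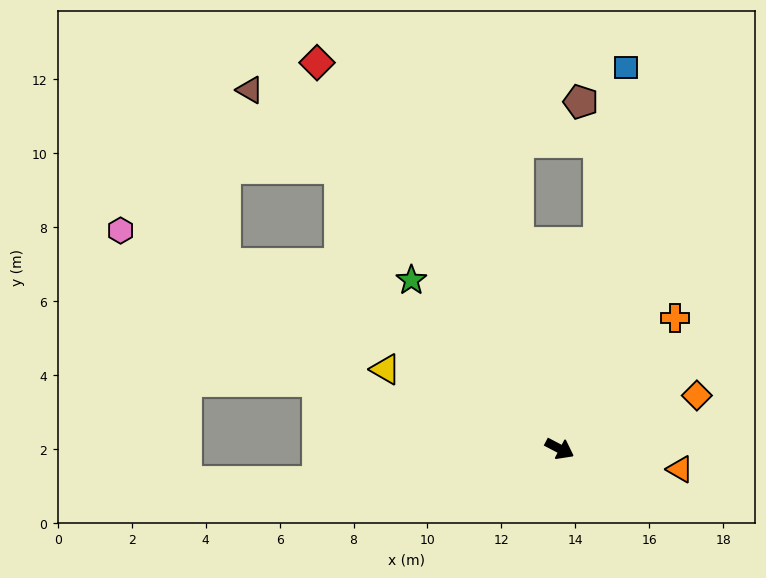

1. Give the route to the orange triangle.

turn left 18°, forward 3.3 m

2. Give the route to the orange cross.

turn left 76°, forward 4.7 m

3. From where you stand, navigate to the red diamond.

turn left 150°, forward 12.3 m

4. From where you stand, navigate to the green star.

turn left 159°, forward 6.1 m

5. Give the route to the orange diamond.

turn left 49°, forward 4.0 m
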